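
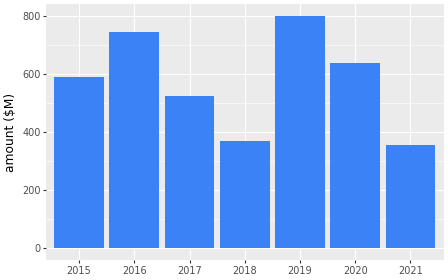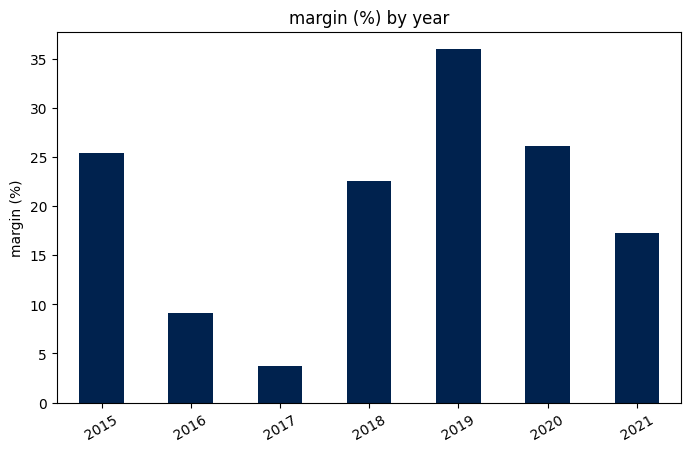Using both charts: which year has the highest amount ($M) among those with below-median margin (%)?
Chart 2 median margin (%) ≈ 25; below-median years: 2016, 2017, 2021. Among those, 2016 has the highest amount ($M) (≈ 700).

2016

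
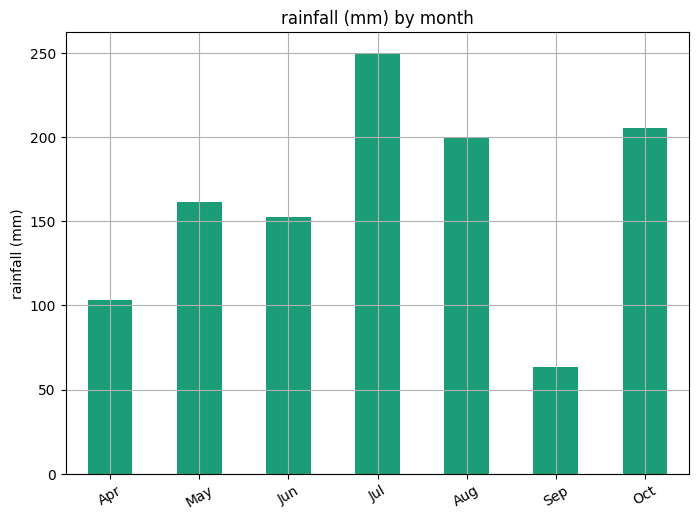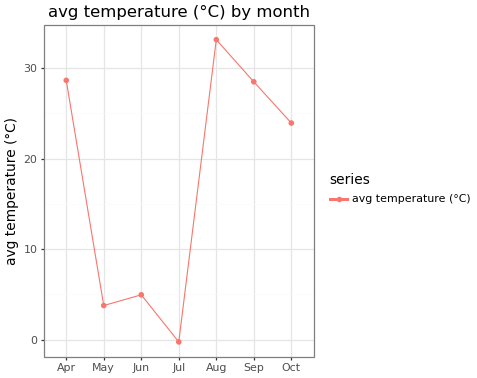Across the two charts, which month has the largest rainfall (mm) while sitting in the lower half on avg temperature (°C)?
Chart 2 median avg temperature (°C) ≈ 25; below-median months: May, Jun, Jul. Among those, Jul has the highest rainfall (mm) (≈ 250).

Jul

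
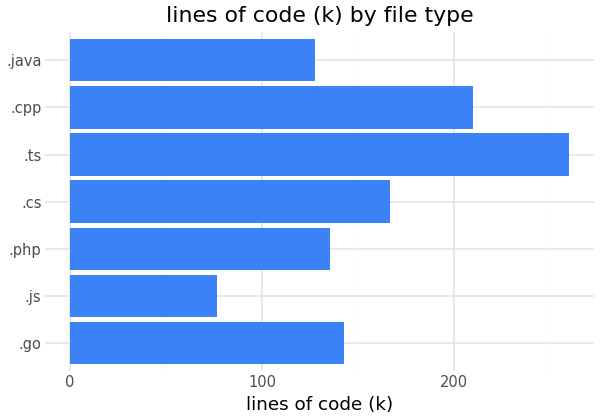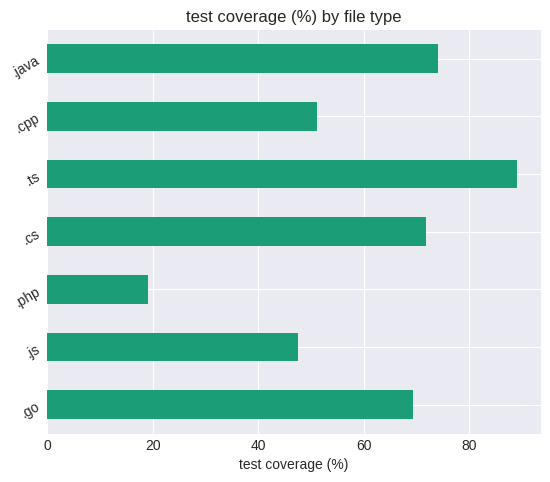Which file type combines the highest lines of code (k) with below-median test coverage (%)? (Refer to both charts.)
Chart 2 median test coverage (%) ≈ 70; below-median file types: .js, .php, .cpp. Among those, .cpp has the highest lines of code (k) (≈ 200).

.cpp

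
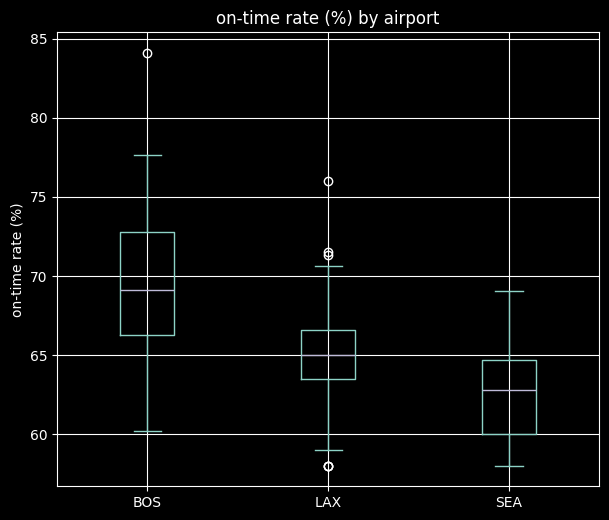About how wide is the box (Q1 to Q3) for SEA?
Q3 ≈ 64.5, Q1 ≈ 60.0; IQR ≈ 4.5.

≈ 4.5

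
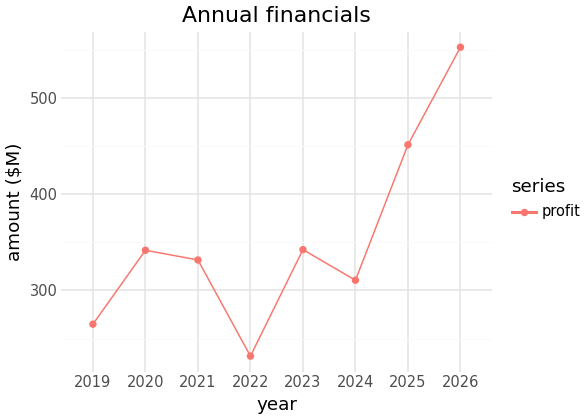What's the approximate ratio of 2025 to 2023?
2025 ≈ 450, 2023 ≈ 350; 450/350 ≈ 1.29.

≈ 1.29×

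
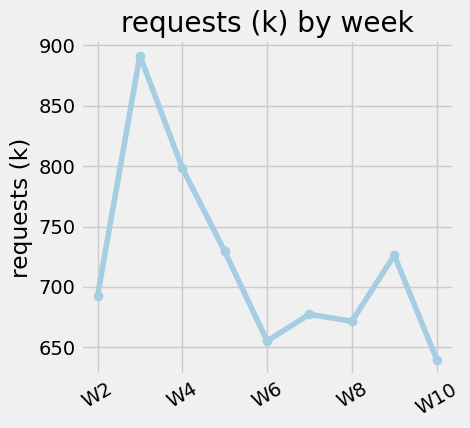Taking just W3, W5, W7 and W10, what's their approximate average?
(900 + 725 + 675 + 650) / 4 ≈ 738.

≈ 738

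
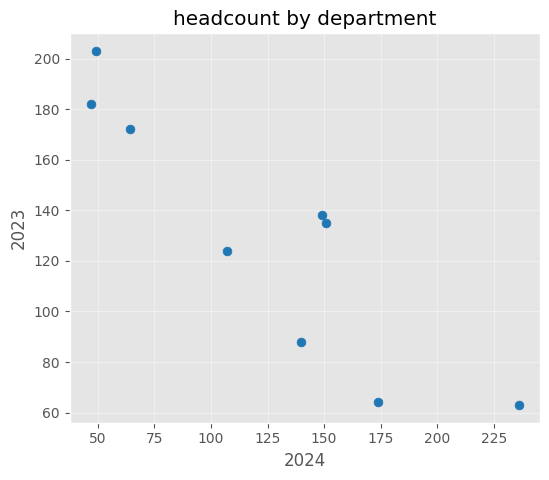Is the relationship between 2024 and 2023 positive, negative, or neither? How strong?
Points are negatively correlated; strong (|r| ≈ 0.9).

negative, strong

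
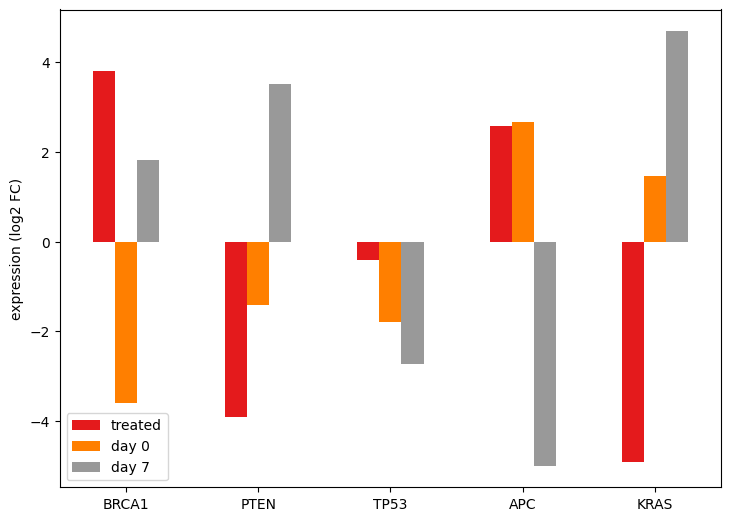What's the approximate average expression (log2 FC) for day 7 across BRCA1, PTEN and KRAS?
(2 + 4 + 5) / 3 ≈ 4.

≈ 4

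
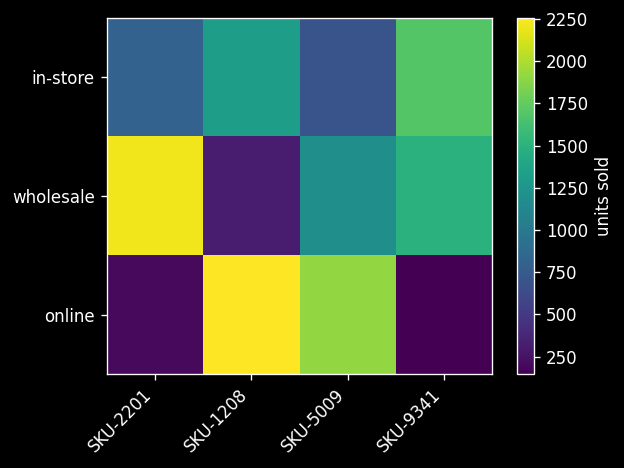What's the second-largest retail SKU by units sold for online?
Top 3 for online: SKU-1208 ≈ 2200, SKU-5009 ≈ 2000, SKU-2201 ≈ 200.

SKU-5009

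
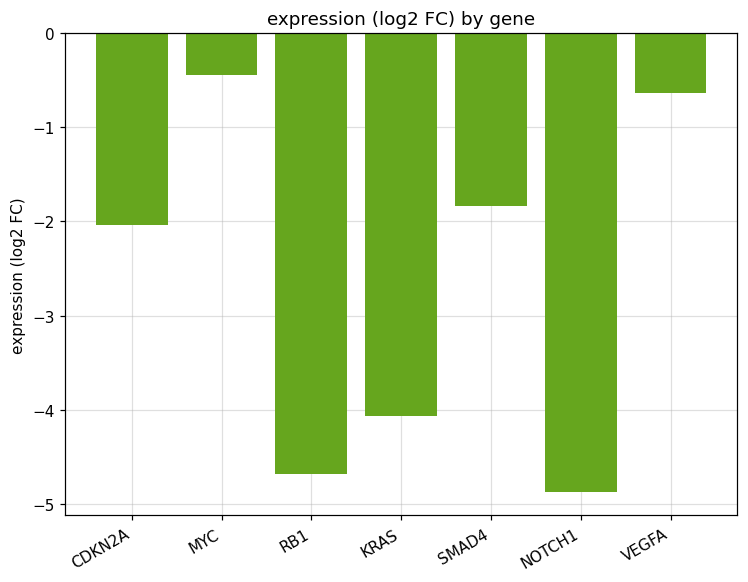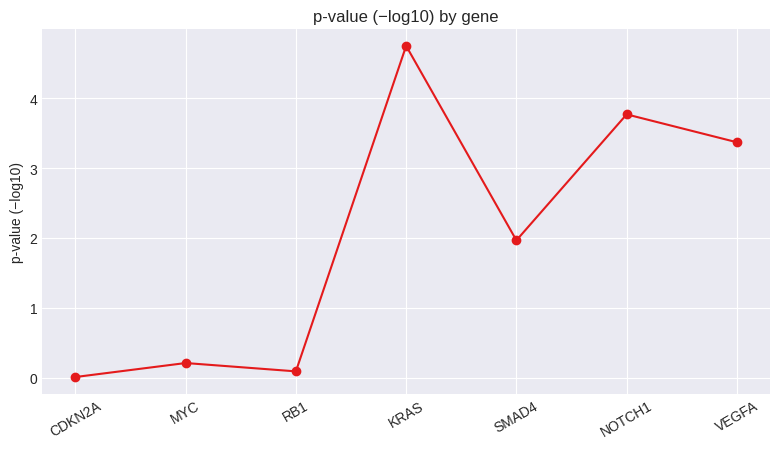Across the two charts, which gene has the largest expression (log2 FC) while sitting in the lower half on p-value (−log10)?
MYC

Chart 2 median p-value (−log10) ≈ 2; below-median genes: CDKN2A, MYC, RB1. Among those, MYC has the highest expression (log2 FC) (≈ 0).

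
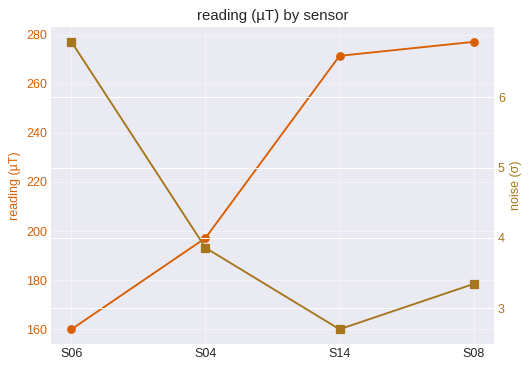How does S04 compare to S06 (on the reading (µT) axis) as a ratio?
S04 ≈ 200, S06 ≈ 160; 200/160 ≈ 1.25.

≈ 1.25×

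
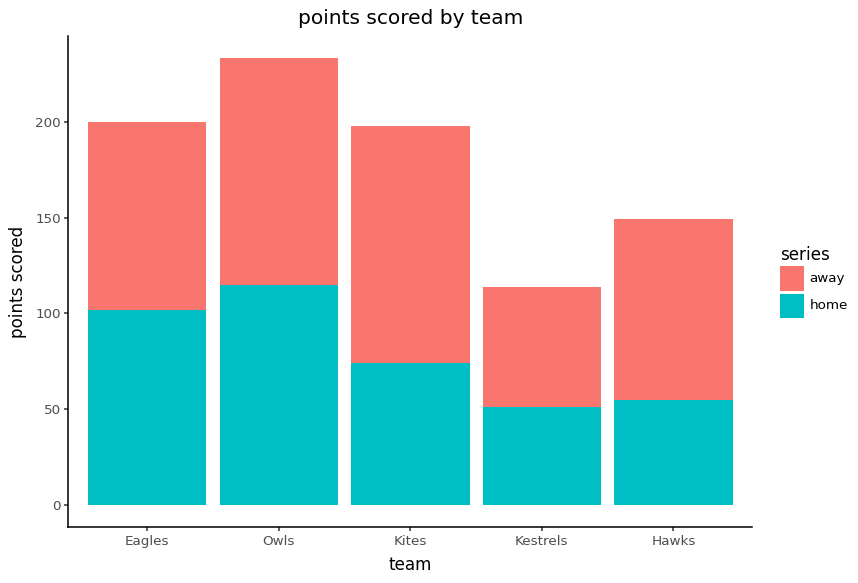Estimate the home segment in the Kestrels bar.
home top ≈ 60, bottom ≈ 0; segment ≈ 60.

≈ 60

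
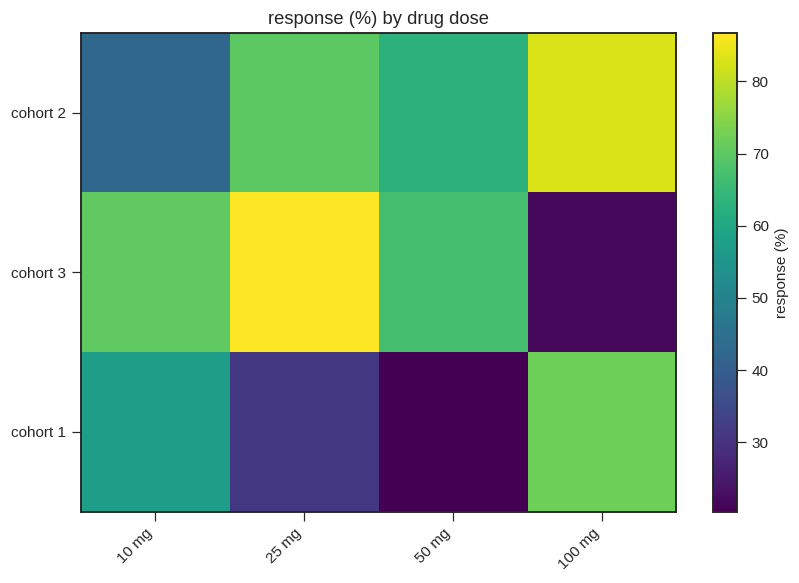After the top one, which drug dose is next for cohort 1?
10 mg

Top 3 for cohort 1: 100 mg ≈ 70, 10 mg ≈ 60, 25 mg ≈ 30.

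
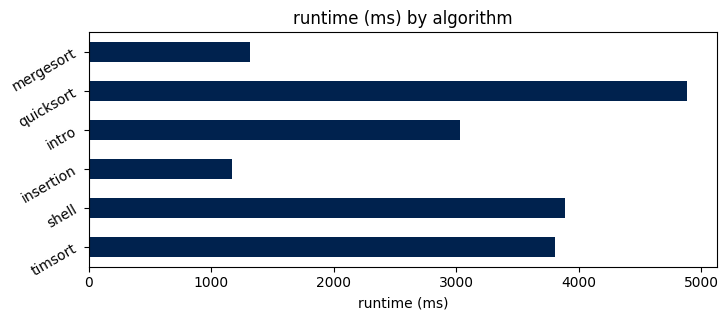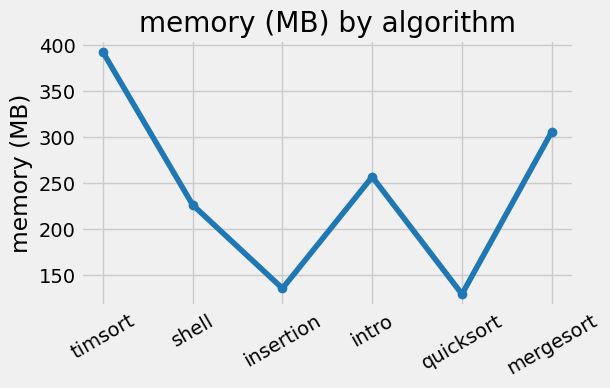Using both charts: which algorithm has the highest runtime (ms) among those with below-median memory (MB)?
Chart 2 median memory (MB) ≈ 250; below-median algorithms: shell, insertion, quicksort. Among those, quicksort has the highest runtime (ms) (≈ 5000).

quicksort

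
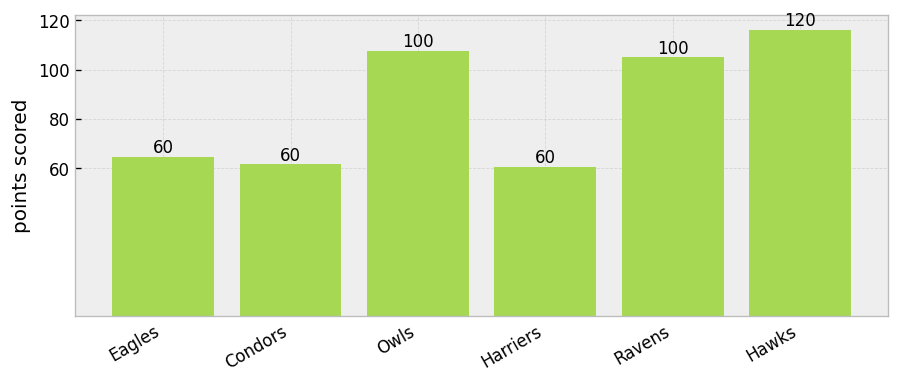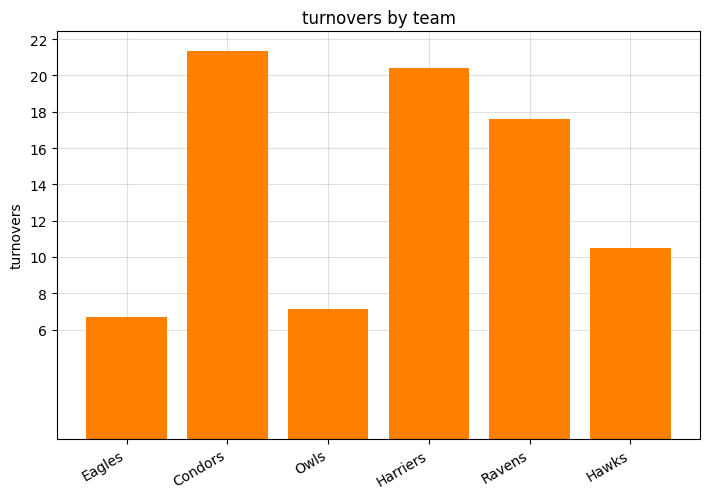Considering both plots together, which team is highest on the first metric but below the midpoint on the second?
Chart 2 median turnovers ≈ 14; below-median teams: Eagles, Owls, Hawks. Among those, Hawks has the highest points scored (≈ 120).

Hawks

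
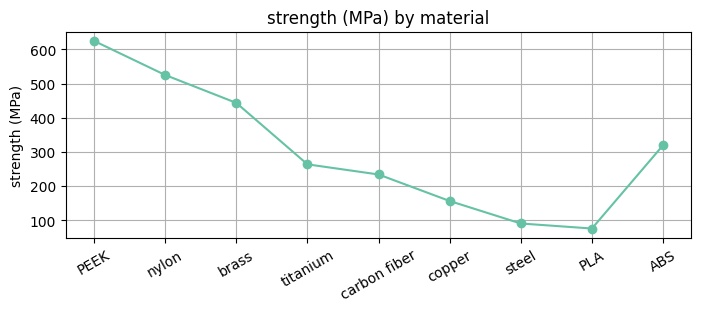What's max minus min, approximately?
≈ 550

Max PEEK ≈ 650, min PLA ≈ 100; range ≈ 550.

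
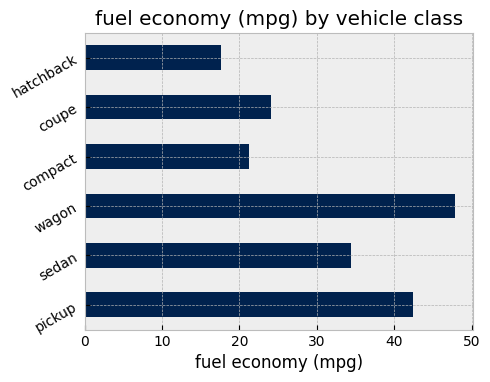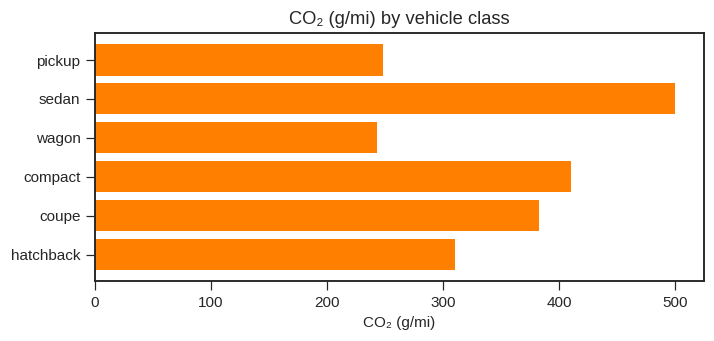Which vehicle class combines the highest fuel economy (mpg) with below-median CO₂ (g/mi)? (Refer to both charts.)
wagon

Chart 2 median CO₂ (g/mi) ≈ 350; below-median vehicle classes: pickup, wagon, hatchback. Among those, wagon has the highest fuel economy (mpg) (≈ 50).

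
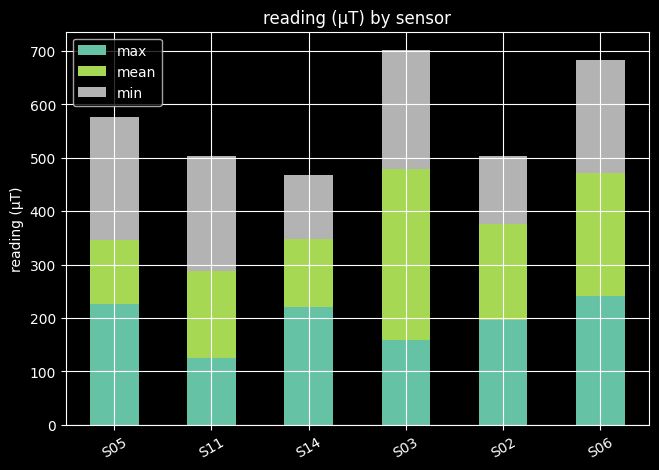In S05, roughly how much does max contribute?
≈ 200

max top ≈ 200, bottom ≈ 0; segment ≈ 200.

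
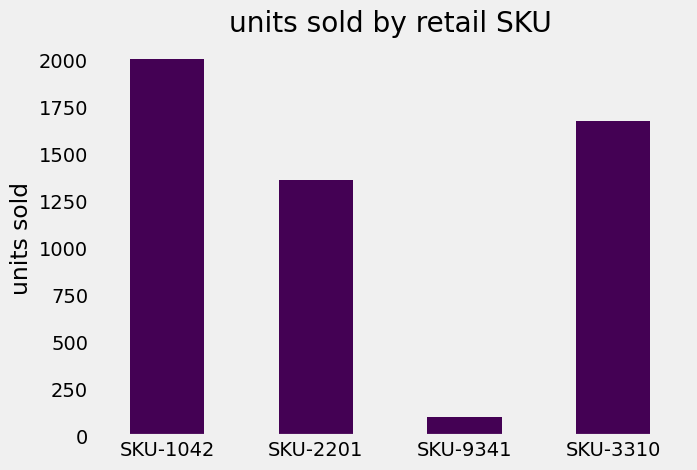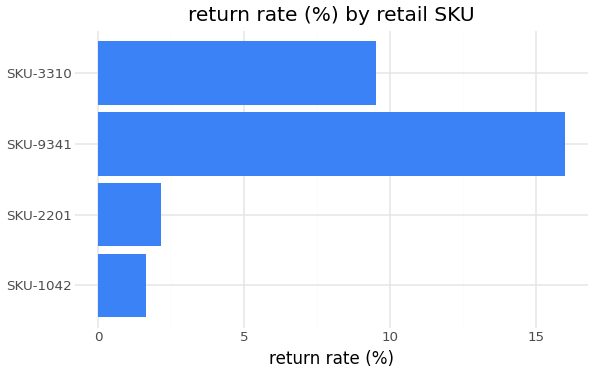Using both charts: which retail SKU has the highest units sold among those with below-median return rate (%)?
SKU-1042

Chart 2 median return rate (%) ≈ 6; below-median retail SKUs: SKU-1042, SKU-2201. Among those, SKU-1042 has the highest units sold (≈ 2000).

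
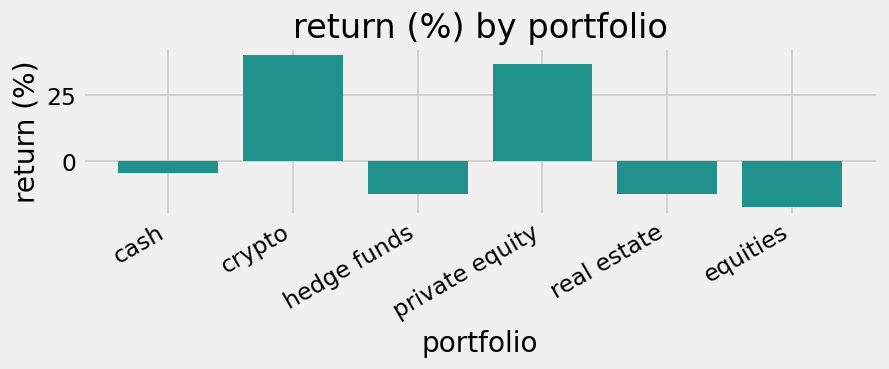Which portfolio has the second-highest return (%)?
Top 3: crypto ≈ 40, private equity ≈ 35, cash ≈ -5.

private equity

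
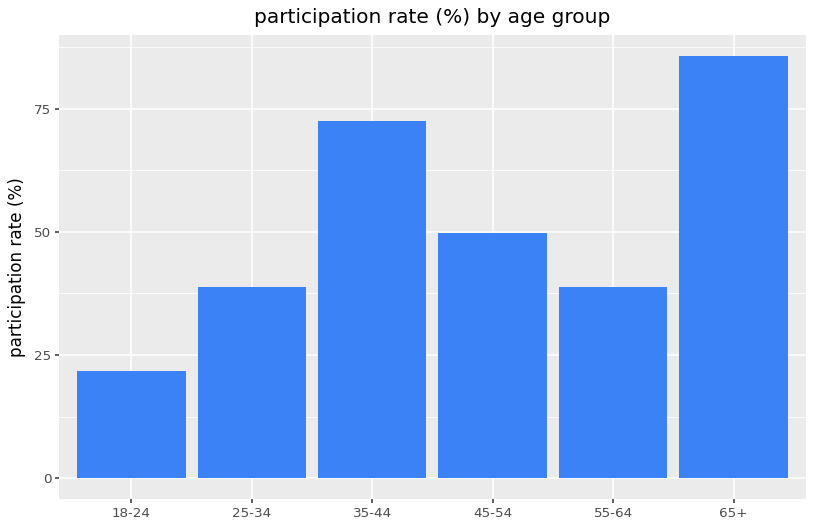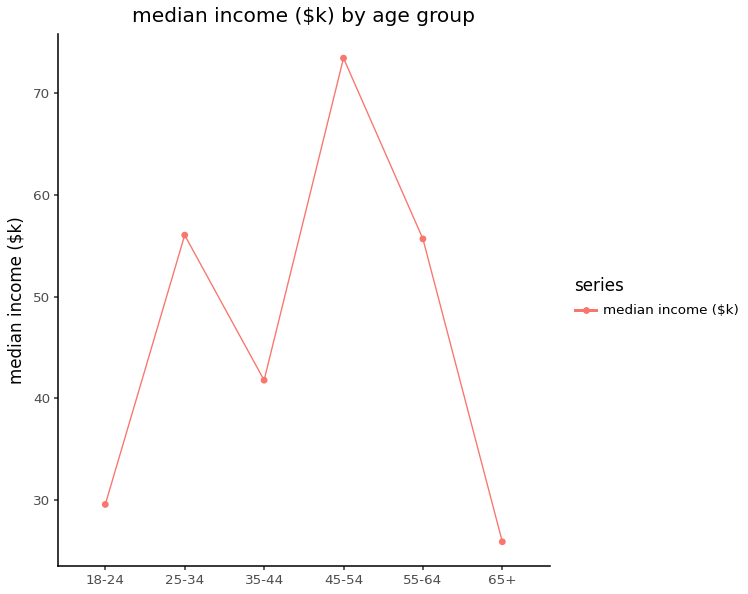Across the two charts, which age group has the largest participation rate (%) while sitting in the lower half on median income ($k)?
Chart 2 median median income ($k) ≈ 50; below-median age groups: 18-24, 35-44, 65+. Among those, 65+ has the highest participation rate (%) (≈ 90).

65+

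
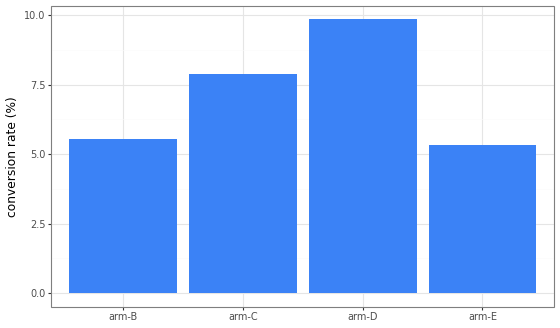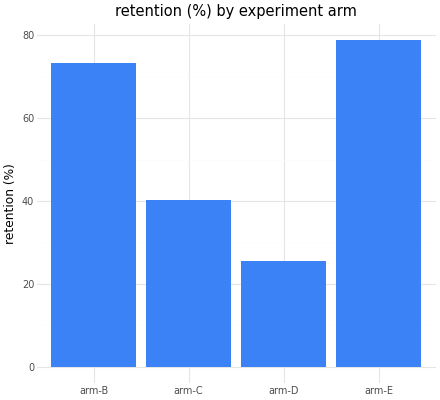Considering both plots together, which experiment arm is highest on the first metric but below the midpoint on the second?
Chart 2 median retention (%) ≈ 60; below-median experiment arms: arm-C, arm-D. Among those, arm-D has the highest conversion rate (%) (≈ 10).

arm-D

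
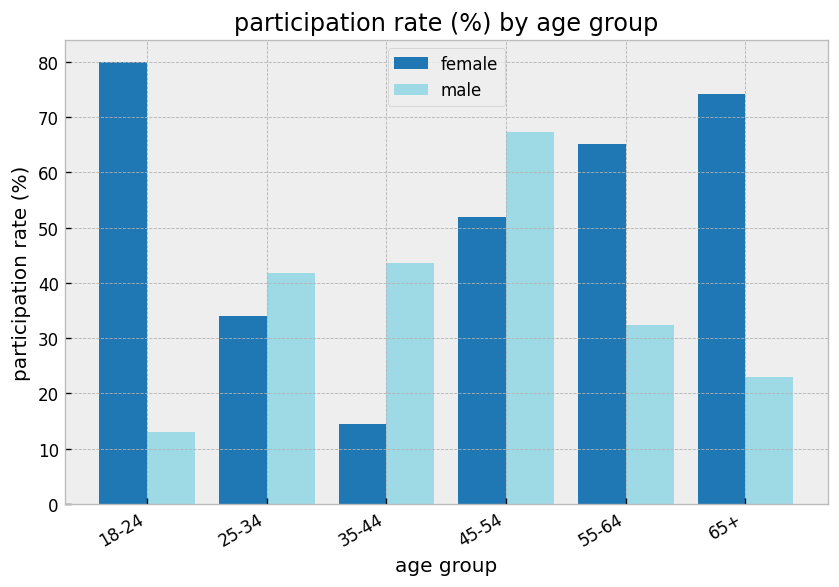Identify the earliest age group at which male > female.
18-24: male ≈ 10 vs female ≈ 80 (not yet); 25-34: male ≈ 40 vs female ≈ 30 (first crossover).

25-34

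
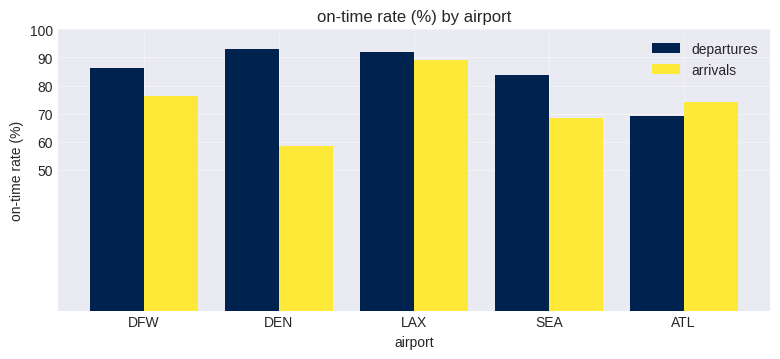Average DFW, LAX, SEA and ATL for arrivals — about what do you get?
≈ 78

(80 + 90 + 70 + 70) / 4 ≈ 78.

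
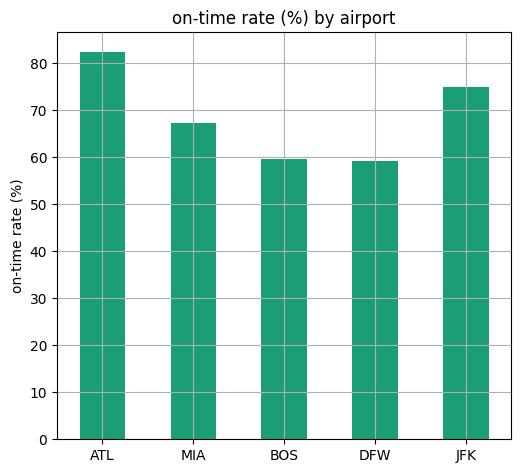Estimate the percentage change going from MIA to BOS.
≈ -14.3%

MIA ≈ 70, BOS ≈ 60; (60 − 70) / 70 ≈ -14.3%.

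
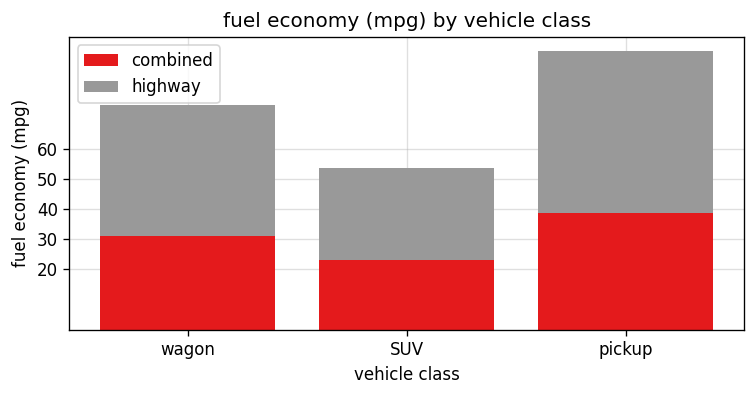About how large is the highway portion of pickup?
≈ 50

highway top ≈ 90, bottom ≈ 40; segment ≈ 50.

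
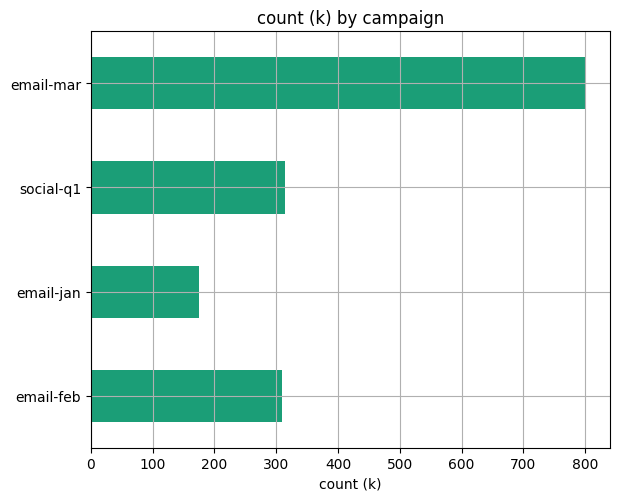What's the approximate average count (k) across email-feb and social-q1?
≈ 300

(300 + 300) / 2 ≈ 300.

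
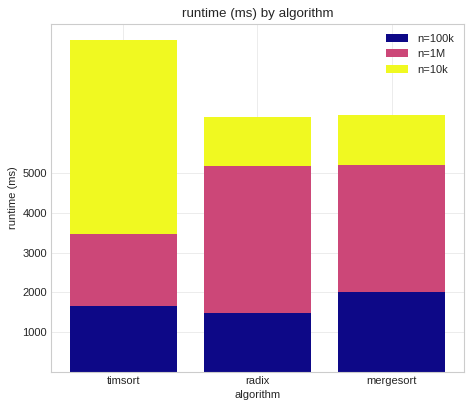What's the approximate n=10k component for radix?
n=10k top ≈ 6000, bottom ≈ 5000; segment ≈ 1000.

≈ 1000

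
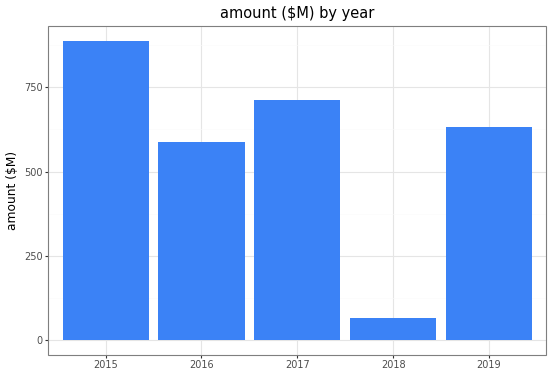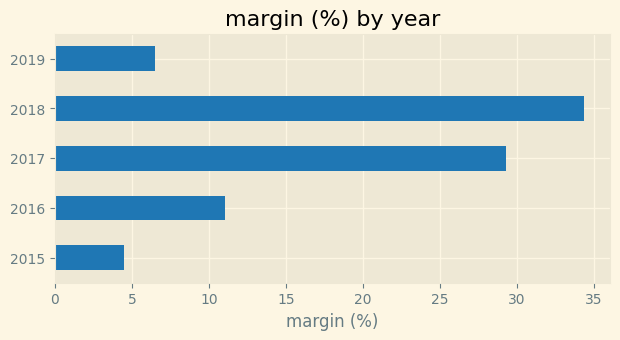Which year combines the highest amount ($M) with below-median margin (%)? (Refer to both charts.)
Chart 2 median margin (%) ≈ 10; below-median years: 2015, 2019. Among those, 2015 has the highest amount ($M) (≈ 900).

2015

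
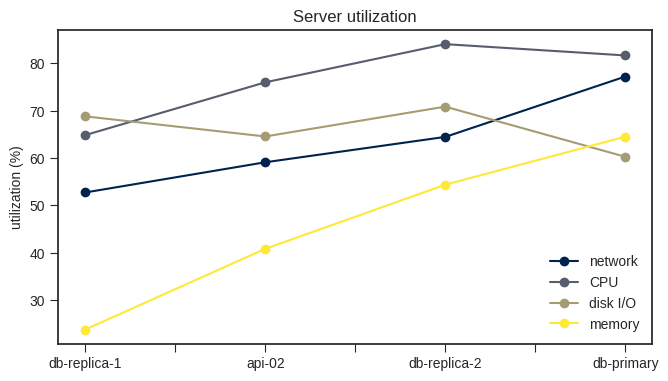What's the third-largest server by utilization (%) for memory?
api-02

Top 4 for memory: db-primary ≈ 60, db-replica-2 ≈ 50, api-02 ≈ 40, db-replica-1 ≈ 20.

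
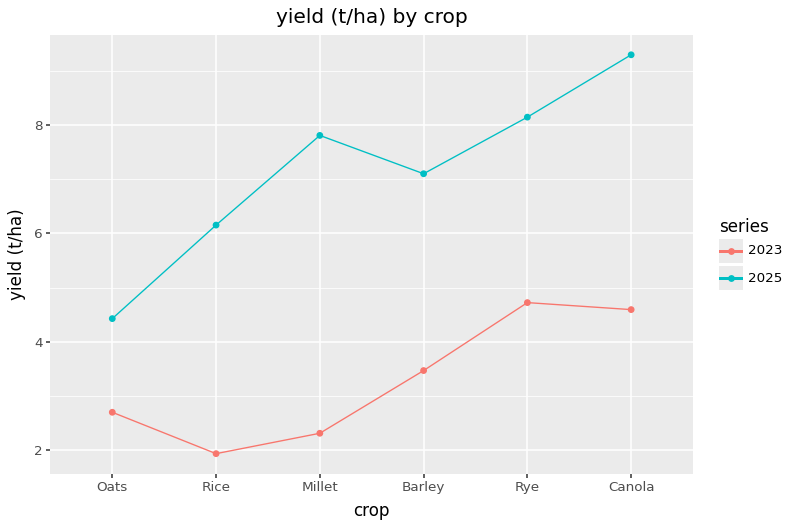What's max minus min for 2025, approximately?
Max Canola ≈ 9, min Oats ≈ 4; range ≈ 5.

≈ 5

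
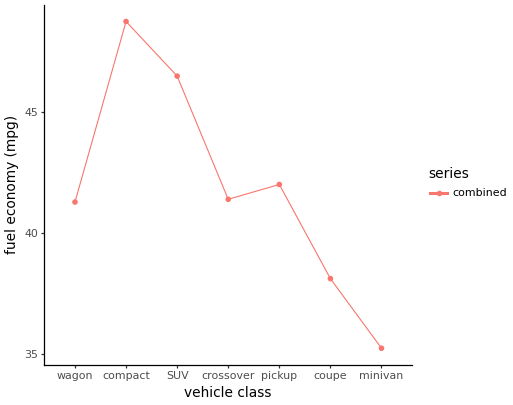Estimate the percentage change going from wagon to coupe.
wagon ≈ 42, coupe ≈ 38; (38 − 42) / 42 ≈ -9.5%.

≈ -9.5%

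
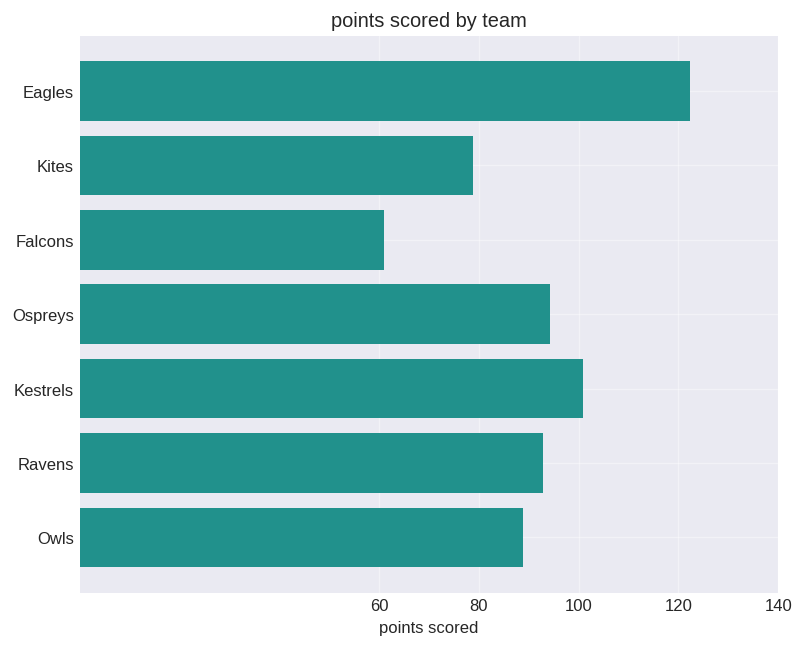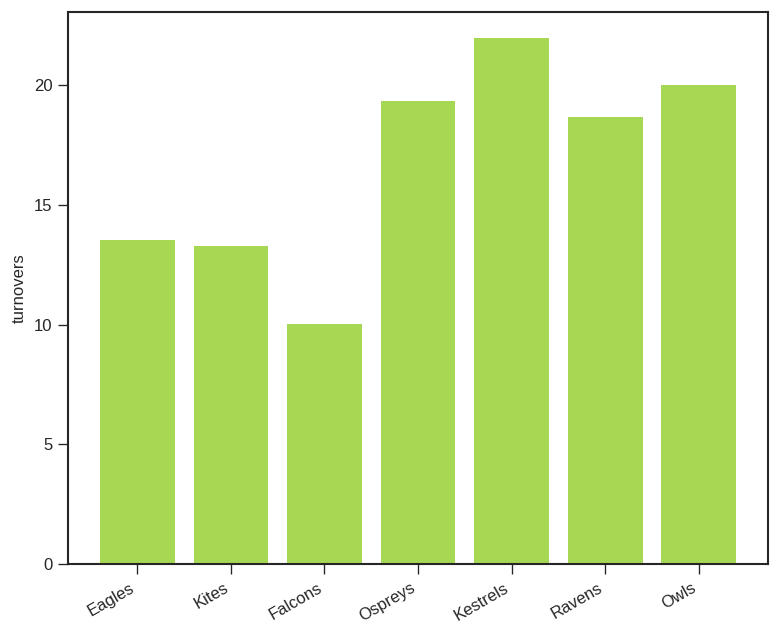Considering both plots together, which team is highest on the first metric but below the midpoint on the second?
Chart 2 median turnovers ≈ 20; below-median teams: Eagles, Kites, Falcons. Among those, Eagles has the highest points scored (≈ 120).

Eagles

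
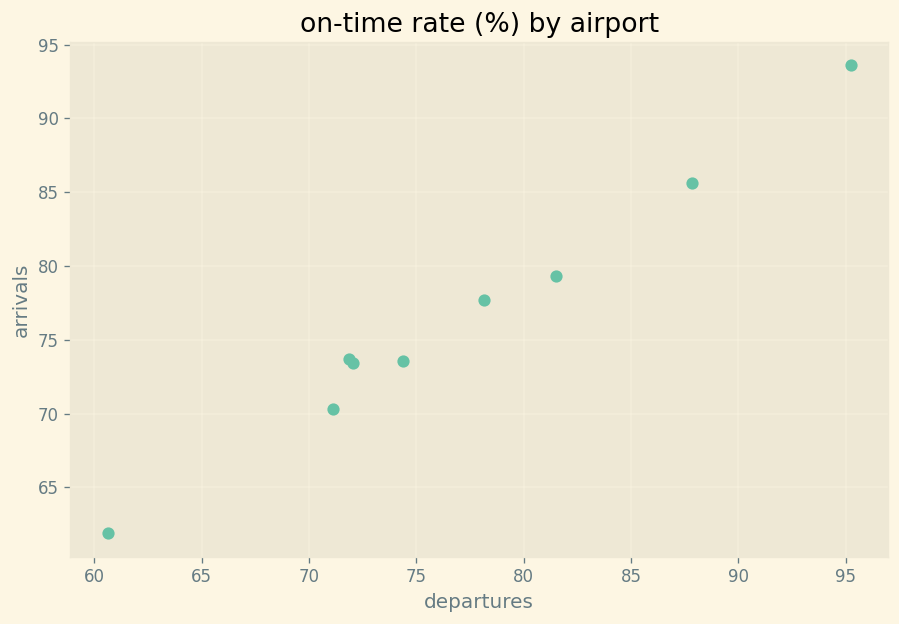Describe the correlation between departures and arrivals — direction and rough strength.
Points are positively correlated; strong (|r| ≈ 1.0).

positive, strong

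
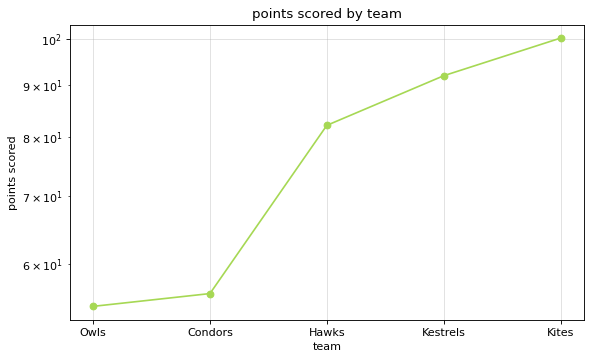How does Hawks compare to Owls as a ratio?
≈ 1.45×

Hawks ≈ 80, Owls ≈ 55; 80/55 ≈ 1.45.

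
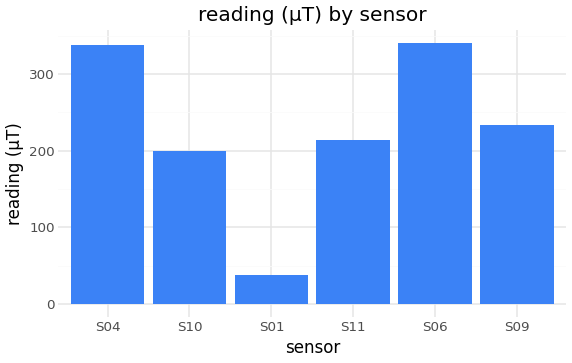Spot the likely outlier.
S01 ≈ 50; the rest sit between ≈ 200 and ≈ 350.

S01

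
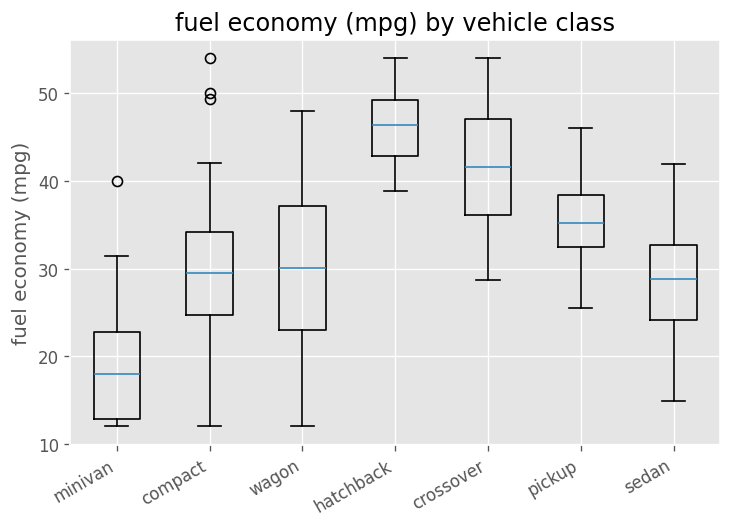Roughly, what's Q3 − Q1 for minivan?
≈ 10

Q3 ≈ 25, Q1 ≈ 15; IQR ≈ 10.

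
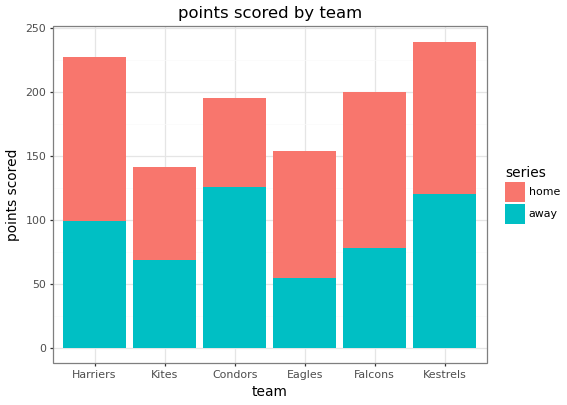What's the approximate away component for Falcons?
≈ 80

away top ≈ 80, bottom ≈ 0; segment ≈ 80.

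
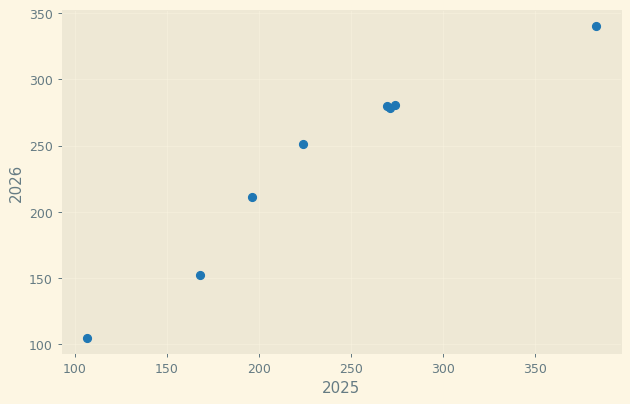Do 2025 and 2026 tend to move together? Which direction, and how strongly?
positive, strong

Points are positively correlated; strong (|r| ≈ 1.0).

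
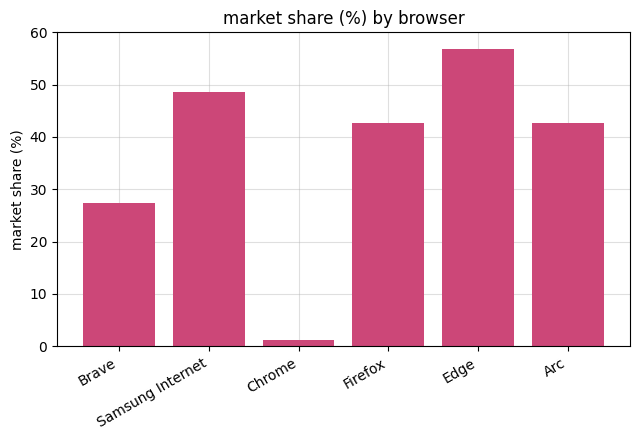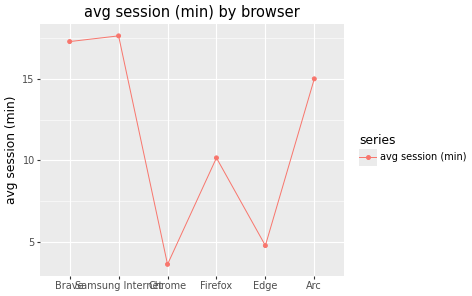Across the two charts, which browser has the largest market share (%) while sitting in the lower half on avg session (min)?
Edge

Chart 2 median avg session (min) ≈ 12; below-median browsers: Chrome, Firefox, Edge. Among those, Edge has the highest market share (%) (≈ 60).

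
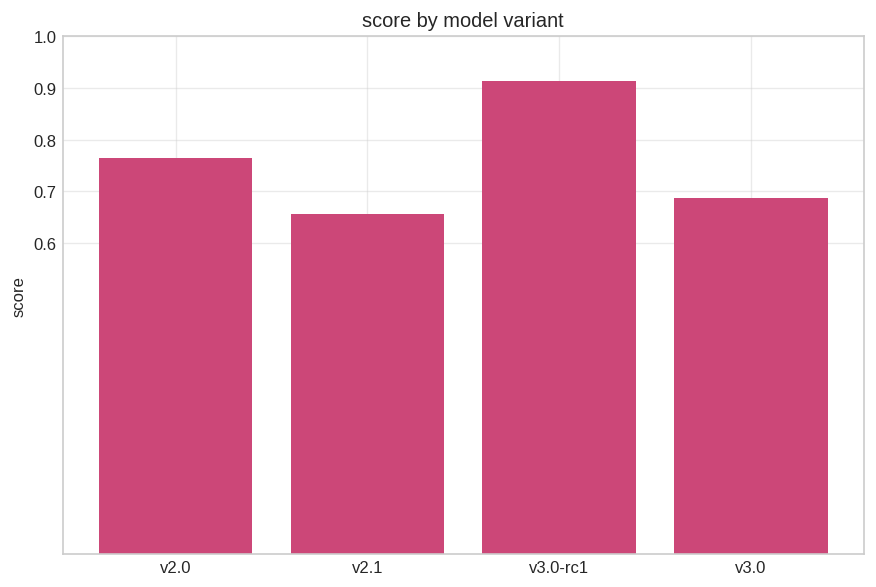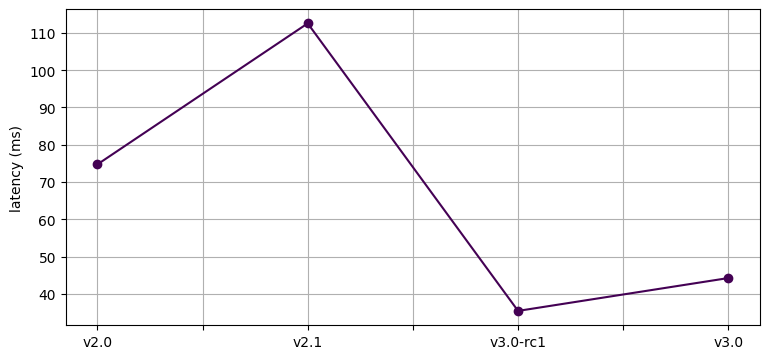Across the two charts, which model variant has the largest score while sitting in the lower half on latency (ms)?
v3.0-rc1

Chart 2 median latency (ms) ≈ 60; below-median model variants: v3.0-rc1, v3.0. Among those, v3.0-rc1 has the highest score (≈ 0.9).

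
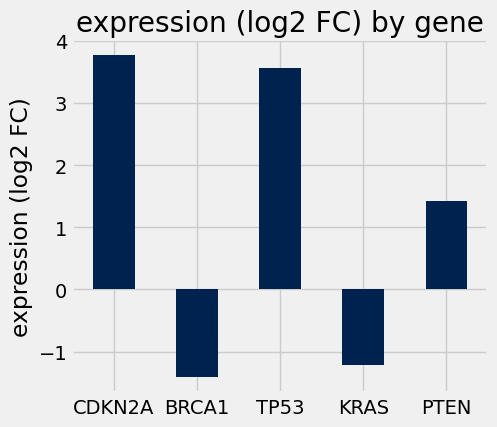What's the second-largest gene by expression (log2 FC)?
Top 3: CDKN2A ≈ 4.0, TP53 ≈ 3.5, PTEN ≈ 1.5.

TP53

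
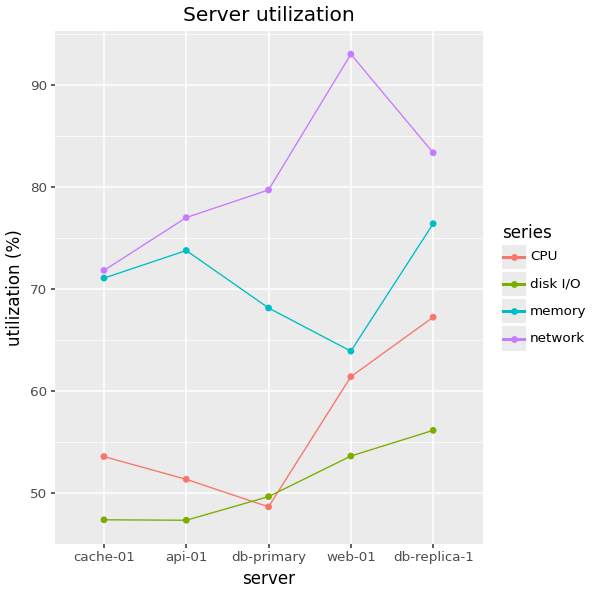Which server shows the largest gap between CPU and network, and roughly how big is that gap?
web-01, ≈ 35 %

web-01: CPU ≈ 60, network ≈ 95 → gap ≈ 35. Next-largest (db-primary) is only ≈ 30.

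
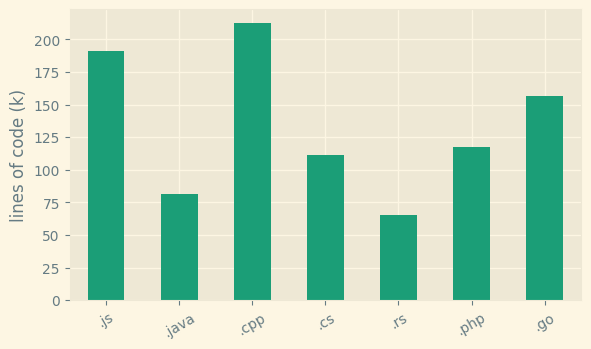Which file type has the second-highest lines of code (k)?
.js

Top 3: .cpp ≈ 220, .js ≈ 200, .go ≈ 160.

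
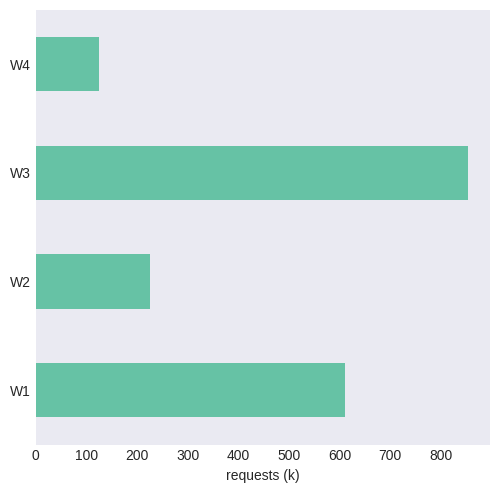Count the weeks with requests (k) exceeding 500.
2

Above 500: W1, W3.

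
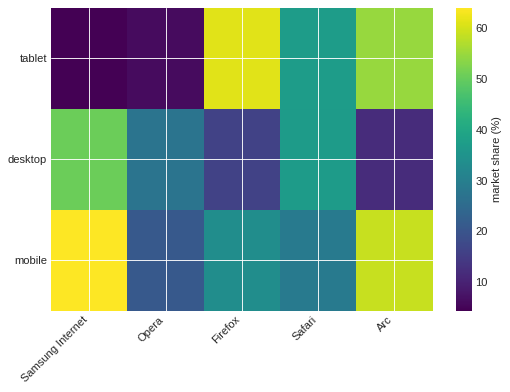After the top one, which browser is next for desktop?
Safari

Top 3 for desktop: Samsung Internet ≈ 50, Safari ≈ 35, Opera ≈ 25.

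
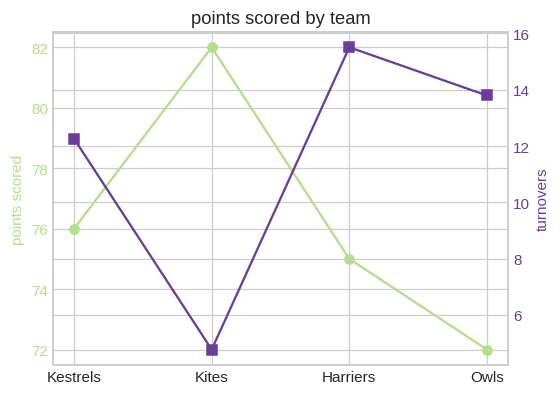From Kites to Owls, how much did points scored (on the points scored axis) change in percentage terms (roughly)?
≈ -12.2%

Kites ≈ 82, Owls ≈ 72; (72 − 82) / 82 ≈ -12.2%.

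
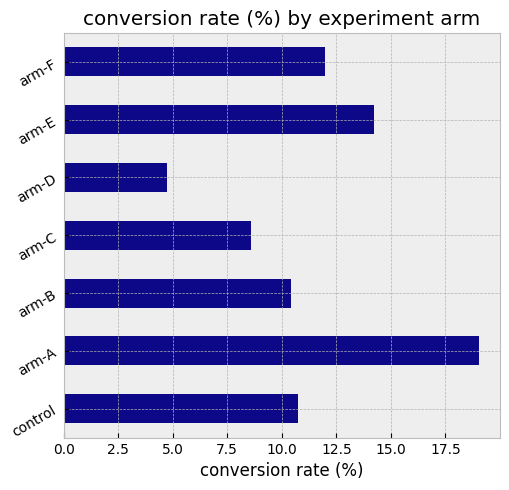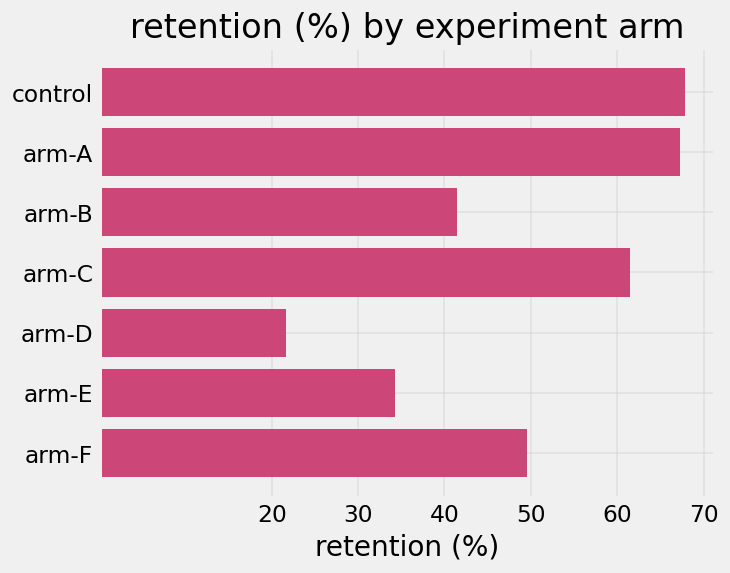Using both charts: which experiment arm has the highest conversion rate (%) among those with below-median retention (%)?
arm-E

Chart 2 median retention (%) ≈ 50; below-median experiment arms: arm-B, arm-D, arm-E. Among those, arm-E has the highest conversion rate (%) (≈ 14).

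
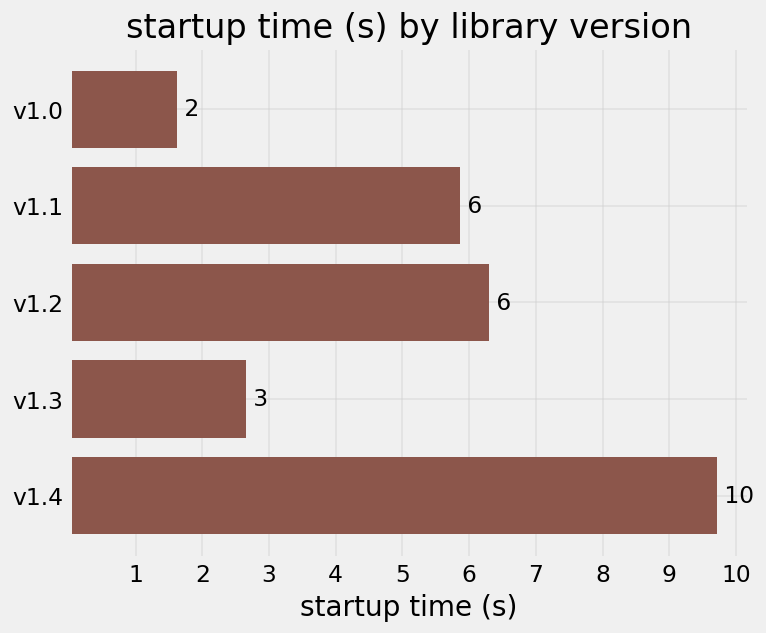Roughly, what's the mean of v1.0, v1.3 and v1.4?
≈ 5

(2 + 3 + 10) / 3 ≈ 5.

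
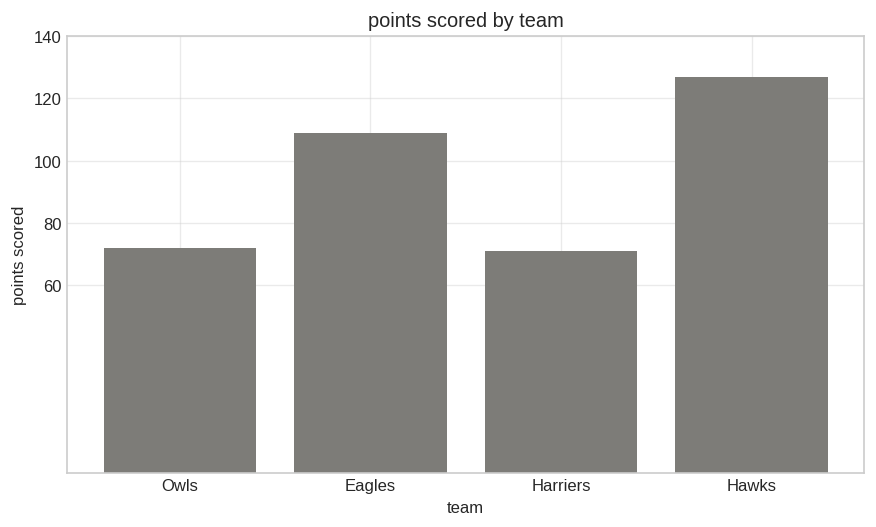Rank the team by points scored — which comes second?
Top 3: Hawks ≈ 120, Eagles ≈ 100, Owls ≈ 80.

Eagles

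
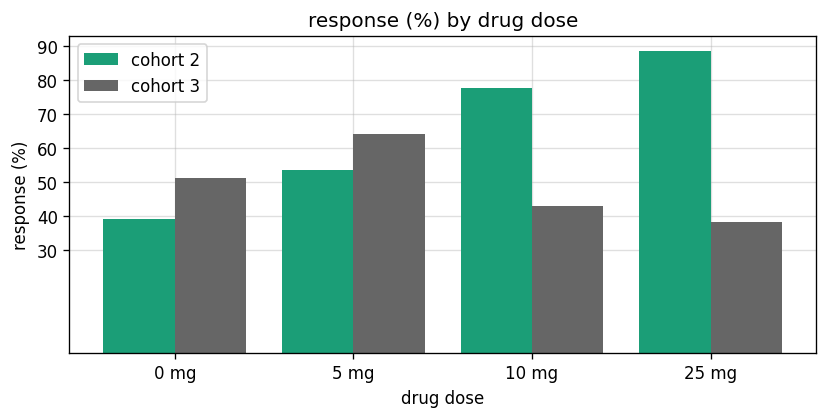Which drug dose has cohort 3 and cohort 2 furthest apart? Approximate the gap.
25 mg, ≈ 50 %

25 mg: cohort 3 ≈ 40, cohort 2 ≈ 90 → gap ≈ 50. Next-largest (10 mg) is only ≈ 40.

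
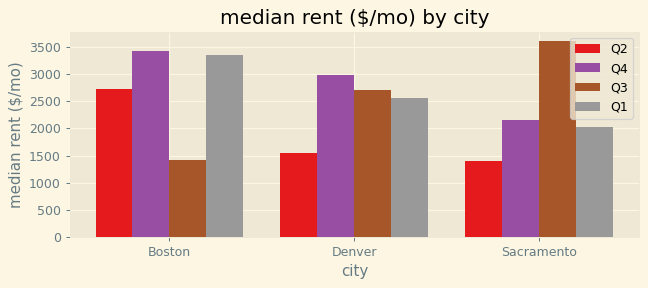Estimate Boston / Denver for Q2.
≈ 1.67×

Boston ≈ 2500, Denver ≈ 1500; 2500/1500 ≈ 1.67.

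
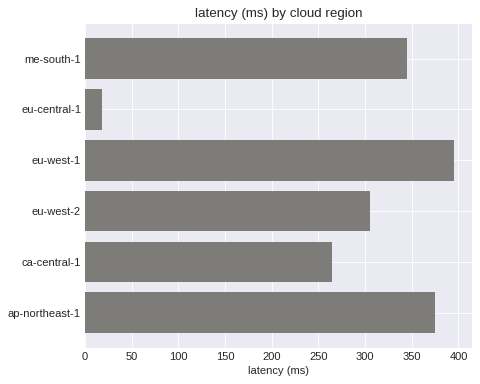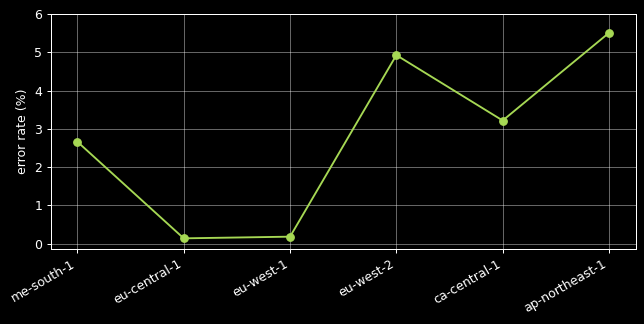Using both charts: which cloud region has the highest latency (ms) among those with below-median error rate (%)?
eu-west-1

Chart 2 median error rate (%) ≈ 3; below-median cloud regions: me-south-1, eu-central-1, eu-west-1. Among those, eu-west-1 has the highest latency (ms) (≈ 400).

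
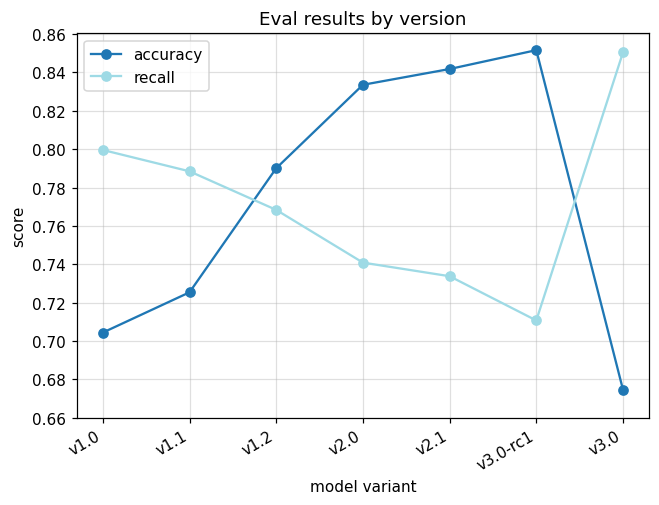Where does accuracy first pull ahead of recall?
v1.2

v1.1: accuracy ≈ 0.72 vs recall ≈ 0.78 (not yet); v1.2: accuracy ≈ 0.80 vs recall ≈ 0.76 (first crossover).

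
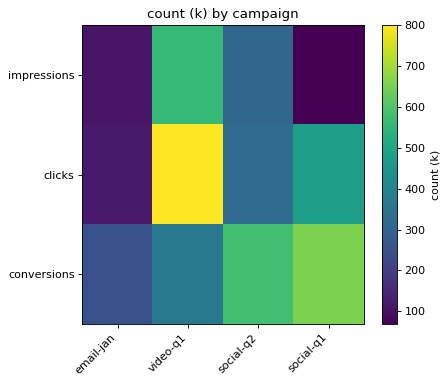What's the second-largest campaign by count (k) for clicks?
social-q1

Top 3 for clicks: video-q1 ≈ 800, social-q1 ≈ 500, social-q2 ≈ 300.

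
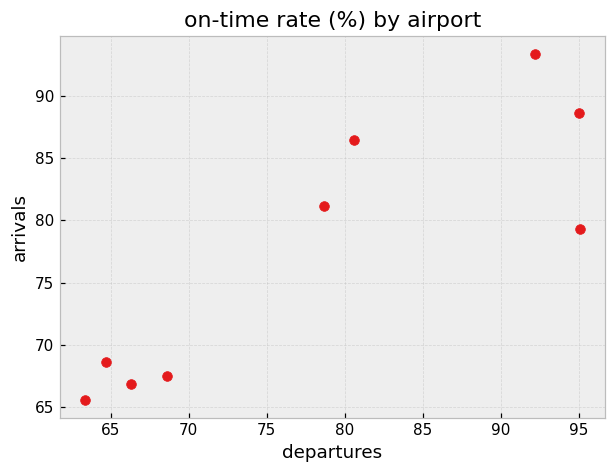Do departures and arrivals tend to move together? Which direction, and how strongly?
positive, strong

Points are positively correlated; strong (|r| ≈ 0.9).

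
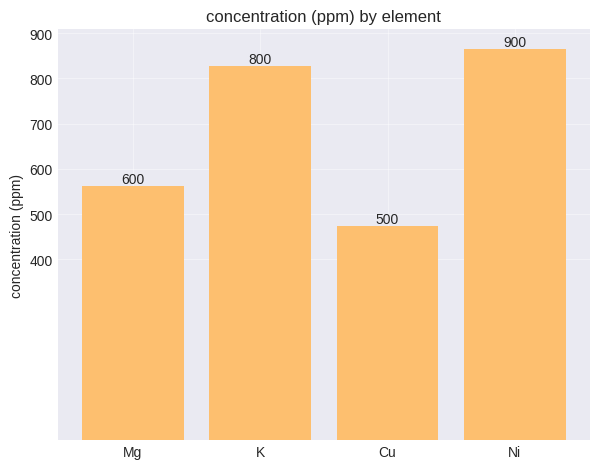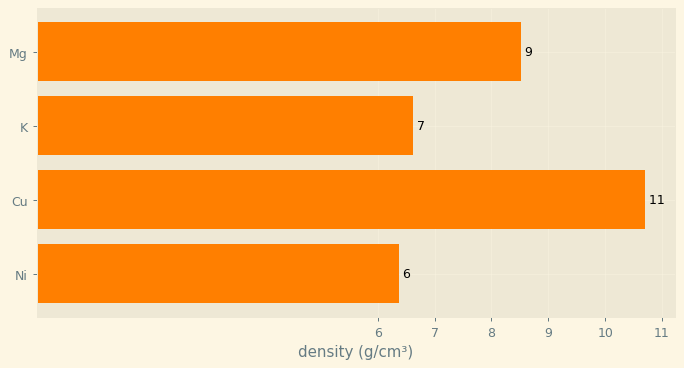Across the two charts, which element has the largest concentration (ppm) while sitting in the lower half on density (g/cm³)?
Ni

Chart 2 median density (g/cm³) ≈ 8; below-median elements: K, Ni. Among those, Ni has the highest concentration (ppm) (≈ 900).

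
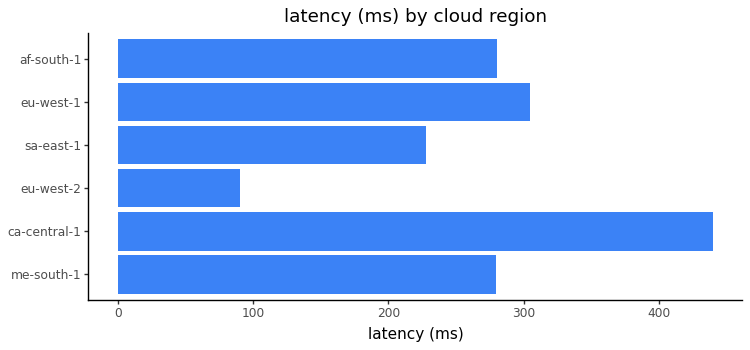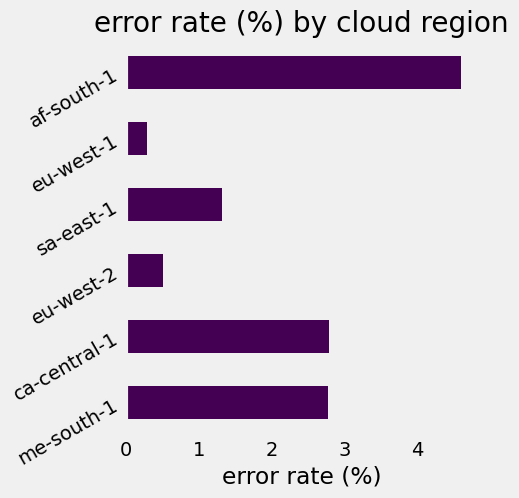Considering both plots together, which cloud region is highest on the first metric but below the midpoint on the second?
eu-west-1

Chart 2 median error rate (%) ≈ 2; below-median cloud regions: eu-west-2, sa-east-1, eu-west-1. Among those, eu-west-1 has the highest latency (ms) (≈ 300).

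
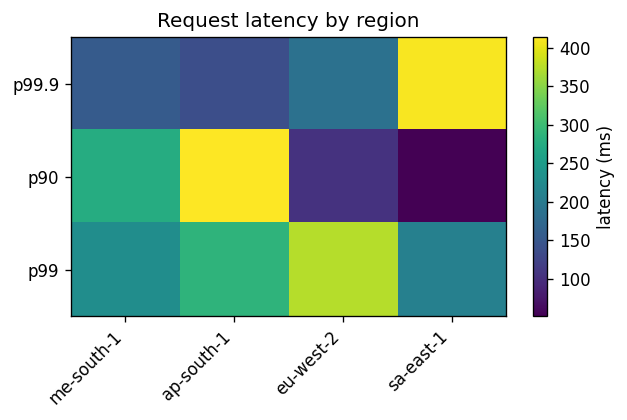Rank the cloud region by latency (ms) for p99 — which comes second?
Top 3 for p99: eu-west-2 ≈ 350, ap-south-1 ≈ 300, me-south-1 ≈ 250.

ap-south-1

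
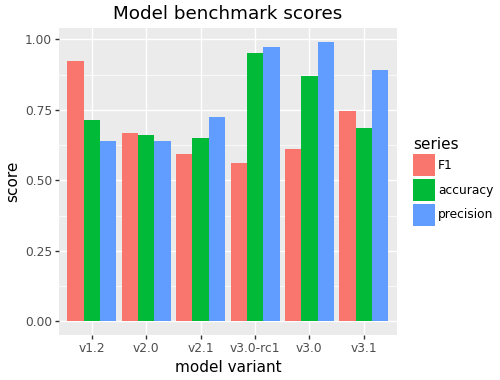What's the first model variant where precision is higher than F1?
v2.0: precision ≈ 0.6 vs F1 ≈ 0.7 (not yet); v2.1: precision ≈ 0.7 vs F1 ≈ 0.6 (first crossover).

v2.1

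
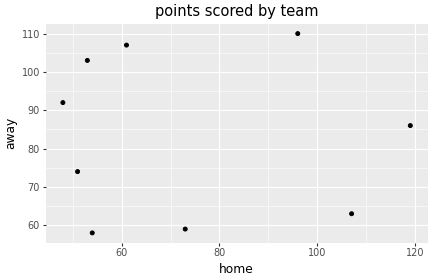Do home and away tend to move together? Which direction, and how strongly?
Points are roughly uncorrelated; weak (|r| ≈ 0.0).

no clear correlation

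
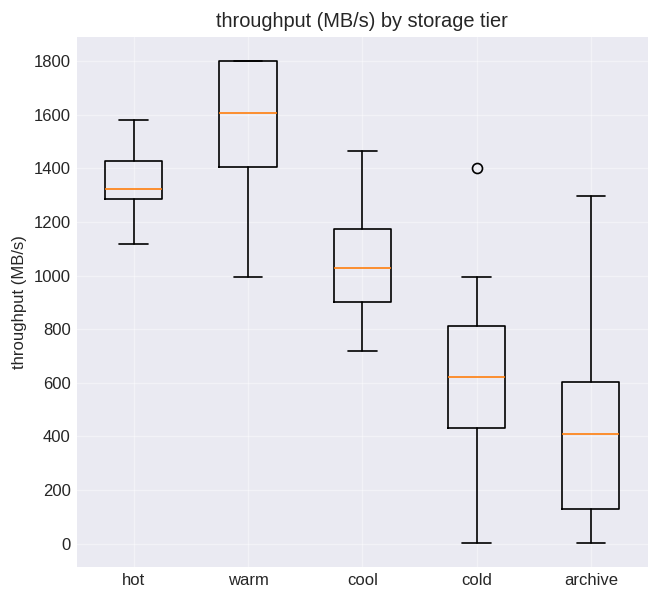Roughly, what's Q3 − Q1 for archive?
Q3 ≈ 600, Q1 ≈ 200; IQR ≈ 400.

≈ 400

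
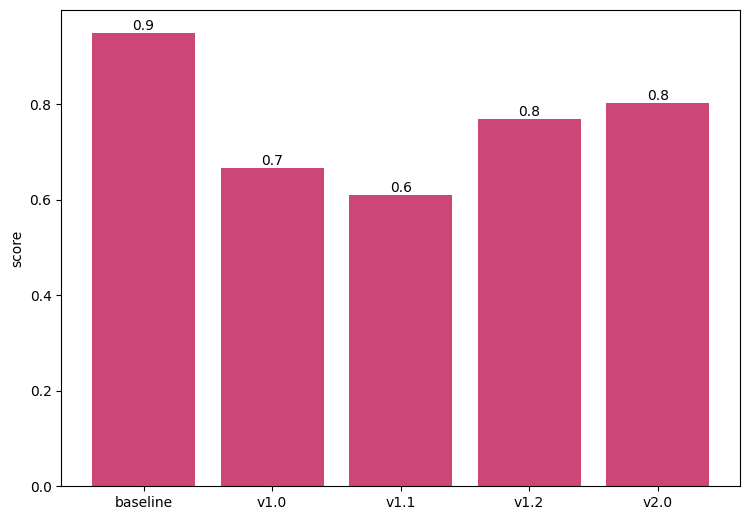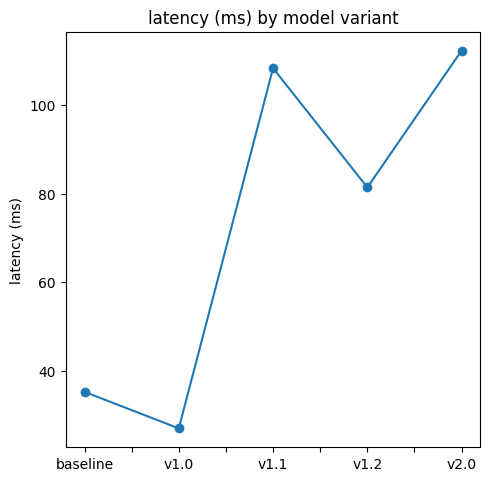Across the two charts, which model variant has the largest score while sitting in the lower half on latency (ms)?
baseline

Chart 2 median latency (ms) ≈ 80; below-median model variants: baseline, v1.0. Among those, baseline has the highest score (≈ 0.9).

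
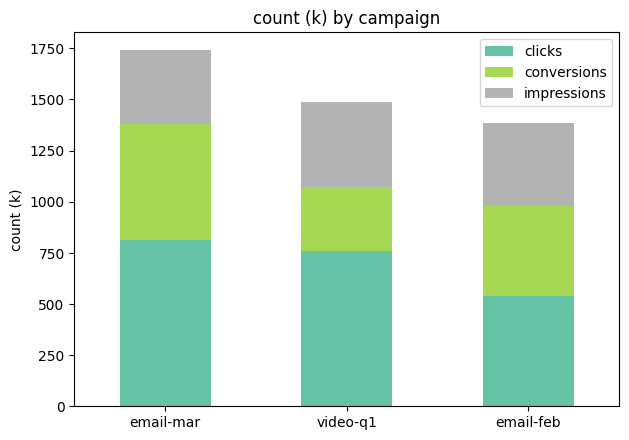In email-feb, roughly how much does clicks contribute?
≈ 600

clicks top ≈ 600, bottom ≈ 0; segment ≈ 600.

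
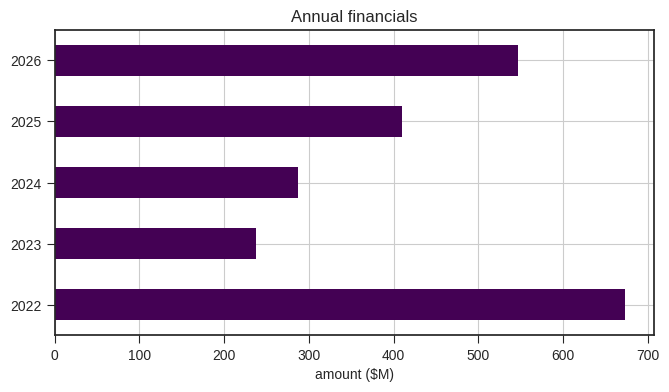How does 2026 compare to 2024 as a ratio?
2026 ≈ 500, 2024 ≈ 300; 500/300 ≈ 1.67.

≈ 1.67×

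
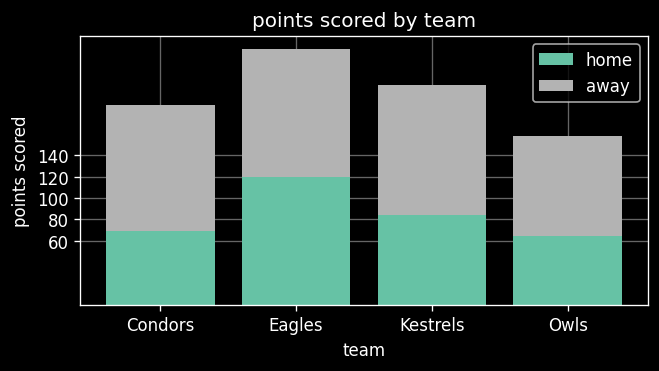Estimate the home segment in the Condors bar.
home top ≈ 60, bottom ≈ 0; segment ≈ 60.

≈ 60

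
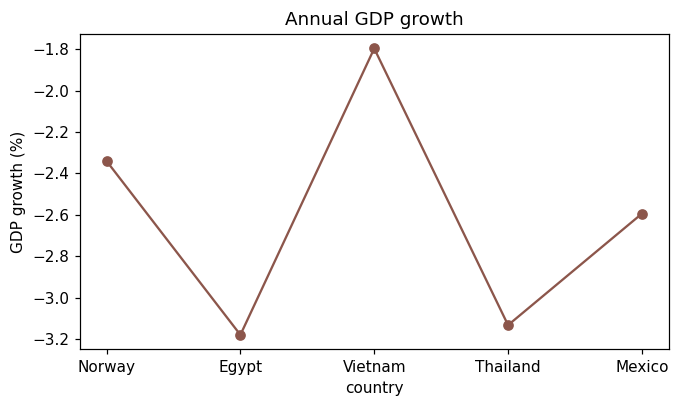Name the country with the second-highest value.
Norway

Top 3: Vietnam ≈ -1.8, Norway ≈ -2.4, Mexico ≈ -2.6.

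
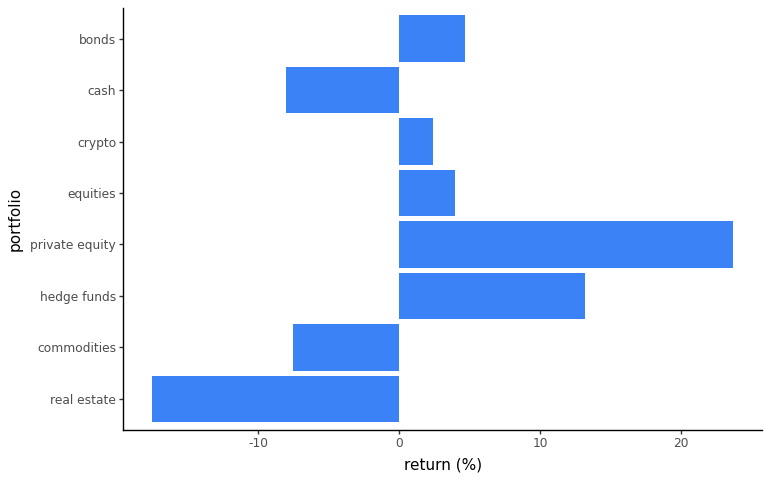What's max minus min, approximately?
Max private equity ≈ 25, min real estate ≈ -20; range ≈ 45.

≈ 45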